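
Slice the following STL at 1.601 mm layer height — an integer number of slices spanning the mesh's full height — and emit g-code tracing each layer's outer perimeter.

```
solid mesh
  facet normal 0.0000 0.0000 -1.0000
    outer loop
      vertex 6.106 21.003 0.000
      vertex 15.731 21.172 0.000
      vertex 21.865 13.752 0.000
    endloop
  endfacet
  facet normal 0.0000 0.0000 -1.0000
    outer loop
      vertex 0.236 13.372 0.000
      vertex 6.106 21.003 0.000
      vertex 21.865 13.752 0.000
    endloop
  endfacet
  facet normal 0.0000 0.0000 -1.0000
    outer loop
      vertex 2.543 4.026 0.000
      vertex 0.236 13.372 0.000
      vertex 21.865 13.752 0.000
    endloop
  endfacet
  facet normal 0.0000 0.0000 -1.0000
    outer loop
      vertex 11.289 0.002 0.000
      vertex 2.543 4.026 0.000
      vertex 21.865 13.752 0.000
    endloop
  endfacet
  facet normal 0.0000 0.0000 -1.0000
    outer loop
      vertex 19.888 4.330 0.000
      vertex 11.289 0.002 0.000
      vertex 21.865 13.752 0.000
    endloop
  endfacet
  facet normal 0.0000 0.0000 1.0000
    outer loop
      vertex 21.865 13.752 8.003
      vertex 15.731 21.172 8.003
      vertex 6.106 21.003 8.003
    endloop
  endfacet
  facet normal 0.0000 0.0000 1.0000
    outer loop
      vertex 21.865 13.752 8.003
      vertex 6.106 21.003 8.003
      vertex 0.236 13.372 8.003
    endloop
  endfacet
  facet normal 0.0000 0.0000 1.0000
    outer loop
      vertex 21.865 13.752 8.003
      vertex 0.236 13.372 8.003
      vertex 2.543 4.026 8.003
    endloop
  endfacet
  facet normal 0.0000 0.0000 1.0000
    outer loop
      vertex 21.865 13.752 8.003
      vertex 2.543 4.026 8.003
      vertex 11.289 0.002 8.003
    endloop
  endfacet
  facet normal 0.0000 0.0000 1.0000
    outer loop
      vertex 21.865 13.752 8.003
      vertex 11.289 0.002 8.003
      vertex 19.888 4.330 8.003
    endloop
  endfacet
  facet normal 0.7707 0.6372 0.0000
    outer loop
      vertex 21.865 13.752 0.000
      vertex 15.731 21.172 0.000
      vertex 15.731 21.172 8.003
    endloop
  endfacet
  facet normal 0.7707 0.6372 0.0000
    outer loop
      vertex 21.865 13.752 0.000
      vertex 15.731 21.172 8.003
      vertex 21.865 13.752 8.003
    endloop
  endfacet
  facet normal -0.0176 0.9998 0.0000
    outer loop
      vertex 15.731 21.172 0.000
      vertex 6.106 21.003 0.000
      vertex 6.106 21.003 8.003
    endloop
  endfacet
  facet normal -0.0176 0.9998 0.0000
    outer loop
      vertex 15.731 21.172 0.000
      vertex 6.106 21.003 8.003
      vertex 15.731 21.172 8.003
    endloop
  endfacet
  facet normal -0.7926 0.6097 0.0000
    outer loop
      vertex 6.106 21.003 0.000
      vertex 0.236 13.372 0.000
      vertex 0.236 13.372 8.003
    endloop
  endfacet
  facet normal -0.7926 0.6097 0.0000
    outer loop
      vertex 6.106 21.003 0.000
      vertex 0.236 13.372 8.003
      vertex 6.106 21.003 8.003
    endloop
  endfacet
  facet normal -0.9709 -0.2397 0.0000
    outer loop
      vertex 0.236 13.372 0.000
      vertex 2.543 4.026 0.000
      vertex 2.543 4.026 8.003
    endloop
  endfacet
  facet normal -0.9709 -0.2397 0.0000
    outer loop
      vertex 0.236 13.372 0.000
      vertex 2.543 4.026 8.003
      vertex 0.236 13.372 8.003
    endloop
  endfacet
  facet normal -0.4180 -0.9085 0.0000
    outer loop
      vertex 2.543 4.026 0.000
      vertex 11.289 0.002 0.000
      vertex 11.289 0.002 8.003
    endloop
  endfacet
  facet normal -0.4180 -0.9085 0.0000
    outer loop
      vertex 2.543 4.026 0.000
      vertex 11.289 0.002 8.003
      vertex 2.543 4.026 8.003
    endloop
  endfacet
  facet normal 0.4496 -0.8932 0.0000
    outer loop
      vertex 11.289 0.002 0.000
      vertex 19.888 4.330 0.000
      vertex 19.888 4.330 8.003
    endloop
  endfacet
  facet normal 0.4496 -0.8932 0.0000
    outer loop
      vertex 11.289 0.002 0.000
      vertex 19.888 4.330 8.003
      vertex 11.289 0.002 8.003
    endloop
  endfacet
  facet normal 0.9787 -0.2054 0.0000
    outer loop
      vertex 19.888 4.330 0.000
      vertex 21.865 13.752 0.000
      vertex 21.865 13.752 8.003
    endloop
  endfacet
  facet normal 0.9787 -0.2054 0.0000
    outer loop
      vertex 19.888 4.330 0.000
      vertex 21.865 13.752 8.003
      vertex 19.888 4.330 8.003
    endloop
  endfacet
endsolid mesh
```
; perimeter-only toolpath
G21 ; units = mm
G90 ; absolute positioning
G28 ; home
; layer 1
G0 Z1.601
G0 X21.865 Y13.752
G1 X15.731 Y21.172
G1 X6.106 Y21.003
G1 X0.236 Y13.372
G1 X2.543 Y4.026
G1 X11.289 Y0.002
G1 X19.888 Y4.330
G1 X21.865 Y13.752
; layer 2
G0 Z3.201
G0 X21.865 Y13.752
G1 X15.731 Y21.172
G1 X6.106 Y21.003
G1 X0.236 Y13.372
G1 X2.543 Y4.026
G1 X11.289 Y0.002
G1 X19.888 Y4.330
G1 X21.865 Y13.752
; layer 3
G0 Z4.802
G0 X21.865 Y13.752
G1 X15.731 Y21.172
G1 X6.106 Y21.003
G1 X0.236 Y13.372
G1 X2.543 Y4.026
G1 X11.289 Y0.002
G1 X19.888 Y4.330
G1 X21.865 Y13.752
; layer 4
G0 Z6.402
G0 X21.865 Y13.752
G1 X15.731 Y21.172
G1 X6.106 Y21.003
G1 X0.236 Y13.372
G1 X2.543 Y4.026
G1 X11.289 Y0.002
G1 X19.888 Y4.330
G1 X21.865 Y13.752
; layer 5
G0 Z8.003
G0 X21.865 Y13.752
G1 X15.731 Y21.172
G1 X6.106 Y21.003
G1 X0.236 Y13.372
G1 X2.543 Y4.026
G1 X11.289 Y0.002
G1 X19.888 Y4.330
G1 X21.865 Y13.752
M2 ; end

The solid is a regular 7-sided prism (a cylinder approximated with 7 flat sides), circumscribed radius ≈ 11.1 mm, height ≈ 8 mm. Slicing at Δz = 1.601 mm — 5 equal slices spanning the solid's height, so layer i sits at z = i·h/5 — gives 5 non-empty perimeters. Each is a 7-segment closed polygon; G0 lifts to the layer z and rapids to the start vertex, then G1 traces the edges.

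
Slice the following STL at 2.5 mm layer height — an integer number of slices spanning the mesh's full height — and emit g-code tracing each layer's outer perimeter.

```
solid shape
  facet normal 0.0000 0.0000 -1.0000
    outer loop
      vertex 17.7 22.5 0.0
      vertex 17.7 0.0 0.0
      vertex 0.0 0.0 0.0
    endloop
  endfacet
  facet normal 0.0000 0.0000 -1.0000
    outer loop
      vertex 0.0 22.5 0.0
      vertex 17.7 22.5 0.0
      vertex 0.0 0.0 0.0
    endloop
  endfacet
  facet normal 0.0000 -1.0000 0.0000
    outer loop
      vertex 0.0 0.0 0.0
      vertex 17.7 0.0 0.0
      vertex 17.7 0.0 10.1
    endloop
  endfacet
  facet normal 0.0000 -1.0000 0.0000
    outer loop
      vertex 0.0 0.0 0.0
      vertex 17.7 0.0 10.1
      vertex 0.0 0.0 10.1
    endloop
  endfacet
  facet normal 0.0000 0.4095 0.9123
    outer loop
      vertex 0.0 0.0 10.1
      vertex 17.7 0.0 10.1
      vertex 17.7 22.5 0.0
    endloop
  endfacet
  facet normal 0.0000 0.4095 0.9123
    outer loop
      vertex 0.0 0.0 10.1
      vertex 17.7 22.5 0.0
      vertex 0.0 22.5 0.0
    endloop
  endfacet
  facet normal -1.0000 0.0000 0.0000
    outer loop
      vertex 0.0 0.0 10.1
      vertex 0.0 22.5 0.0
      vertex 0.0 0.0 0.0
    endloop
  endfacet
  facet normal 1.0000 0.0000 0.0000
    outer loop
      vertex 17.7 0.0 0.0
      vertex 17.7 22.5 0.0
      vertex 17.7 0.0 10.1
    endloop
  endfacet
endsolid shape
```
; perimeter-only toolpath
G21 ; units = mm
G90 ; absolute positioning
G28 ; home
; layer 1
G0 Z2.5
G0 X0.0 Y0.0
G1 X17.7 Y0.0
G1 X17.7 Y16.9
G1 X0.0 Y16.9
G1 X0.0 Y0.0
; layer 2
G0 Z5.0
G0 X0.0 Y0.0
G1 X17.7 Y0.0
G1 X17.7 Y11.2
G1 X0.0 Y11.2
G1 X0.0 Y0.0
; layer 3
G0 Z7.6
G0 X0.0 Y0.0
G1 X17.7 Y0.0
G1 X17.7 Y5.6
G1 X0.0 Y5.6
G1 X0.0 Y0.0
M2 ; end

The solid is a wedge (ramp): 17.7 × 22.5 mm base, rising to 10.1 mm along the y=0 edge and sloping linearly to z=0 at y=22.5. Slicing at Δz = 2.5 mm — 4 equal slices spanning the solid's height, so layer i sits at z = i·h/4 — gives 3 non-empty perimeters. Each is a 4-segment closed polygon; G0 lifts to the layer z and rapids to the start vertex, then G1 traces the edges. The cross-section shrinks linearly with z (the slice at the apex is degenerate and omitted).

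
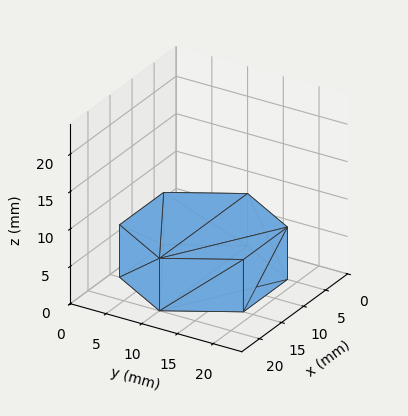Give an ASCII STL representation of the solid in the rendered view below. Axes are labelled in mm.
Reading the render: the shape is a regular 6-sided prism (a cylinder approximated with 6 flat sides), circumscribed radius ≈ 10 mm, height ≈ 7 mm (dimensions read to the nearest mm from the axis ticks). For the STL, each face is triangulated and given an outward normal.

solid part
  facet normal 0.0000 0.0000 -1.0000
    outer loop
      vertex 5.000 18.660 0.000
      vertex 15.000 18.660 0.000
      vertex 20.000 10.000 0.000
    endloop
  endfacet
  facet normal 0.0000 0.0000 -1.0000
    outer loop
      vertex 0.000 10.000 0.000
      vertex 5.000 18.660 0.000
      vertex 20.000 10.000 0.000
    endloop
  endfacet
  facet normal 0.0000 0.0000 -1.0000
    outer loop
      vertex 5.000 1.340 0.000
      vertex 0.000 10.000 0.000
      vertex 20.000 10.000 0.000
    endloop
  endfacet
  facet normal 0.0000 0.0000 -1.0000
    outer loop
      vertex 15.000 1.340 0.000
      vertex 5.000 1.340 0.000
      vertex 20.000 10.000 0.000
    endloop
  endfacet
  facet normal 0.0000 0.0000 1.0000
    outer loop
      vertex 20.000 10.000 7.000
      vertex 15.000 18.660 7.000
      vertex 5.000 18.660 7.000
    endloop
  endfacet
  facet normal 0.0000 0.0000 1.0000
    outer loop
      vertex 20.000 10.000 7.000
      vertex 5.000 18.660 7.000
      vertex 0.000 10.000 7.000
    endloop
  endfacet
  facet normal 0.0000 0.0000 1.0000
    outer loop
      vertex 20.000 10.000 7.000
      vertex 0.000 10.000 7.000
      vertex 5.000 1.340 7.000
    endloop
  endfacet
  facet normal 0.0000 0.0000 1.0000
    outer loop
      vertex 20.000 10.000 7.000
      vertex 5.000 1.340 7.000
      vertex 15.000 1.340 7.000
    endloop
  endfacet
  facet normal 0.8660 0.5000 0.0000
    outer loop
      vertex 20.000 10.000 0.000
      vertex 15.000 18.660 0.000
      vertex 15.000 18.660 7.000
    endloop
  endfacet
  facet normal 0.8660 0.5000 0.0000
    outer loop
      vertex 20.000 10.000 0.000
      vertex 15.000 18.660 7.000
      vertex 20.000 10.000 7.000
    endloop
  endfacet
  facet normal 0.0000 1.0000 0.0000
    outer loop
      vertex 15.000 18.660 0.000
      vertex 5.000 18.660 0.000
      vertex 5.000 18.660 7.000
    endloop
  endfacet
  facet normal 0.0000 1.0000 0.0000
    outer loop
      vertex 15.000 18.660 0.000
      vertex 5.000 18.660 7.000
      vertex 15.000 18.660 7.000
    endloop
  endfacet
  facet normal -0.8660 0.5000 0.0000
    outer loop
      vertex 5.000 18.660 0.000
      vertex 0.000 10.000 0.000
      vertex 0.000 10.000 7.000
    endloop
  endfacet
  facet normal -0.8660 0.5000 0.0000
    outer loop
      vertex 5.000 18.660 0.000
      vertex 0.000 10.000 7.000
      vertex 5.000 18.660 7.000
    endloop
  endfacet
  facet normal -0.8660 -0.5000 0.0000
    outer loop
      vertex 0.000 10.000 0.000
      vertex 5.000 1.340 0.000
      vertex 5.000 1.340 7.000
    endloop
  endfacet
  facet normal -0.8660 -0.5000 0.0000
    outer loop
      vertex 0.000 10.000 0.000
      vertex 5.000 1.340 7.000
      vertex 0.000 10.000 7.000
    endloop
  endfacet
  facet normal 0.0000 -1.0000 0.0000
    outer loop
      vertex 5.000 1.340 0.000
      vertex 15.000 1.340 0.000
      vertex 15.000 1.340 7.000
    endloop
  endfacet
  facet normal 0.0000 -1.0000 0.0000
    outer loop
      vertex 5.000 1.340 0.000
      vertex 15.000 1.340 7.000
      vertex 5.000 1.340 7.000
    endloop
  endfacet
  facet normal 0.8660 -0.5000 0.0000
    outer loop
      vertex 15.000 1.340 0.000
      vertex 20.000 10.000 0.000
      vertex 20.000 10.000 7.000
    endloop
  endfacet
  facet normal 0.8660 -0.5000 0.0000
    outer loop
      vertex 15.000 1.340 0.000
      vertex 20.000 10.000 7.000
      vertex 15.000 1.340 7.000
    endloop
  endfacet
endsolid part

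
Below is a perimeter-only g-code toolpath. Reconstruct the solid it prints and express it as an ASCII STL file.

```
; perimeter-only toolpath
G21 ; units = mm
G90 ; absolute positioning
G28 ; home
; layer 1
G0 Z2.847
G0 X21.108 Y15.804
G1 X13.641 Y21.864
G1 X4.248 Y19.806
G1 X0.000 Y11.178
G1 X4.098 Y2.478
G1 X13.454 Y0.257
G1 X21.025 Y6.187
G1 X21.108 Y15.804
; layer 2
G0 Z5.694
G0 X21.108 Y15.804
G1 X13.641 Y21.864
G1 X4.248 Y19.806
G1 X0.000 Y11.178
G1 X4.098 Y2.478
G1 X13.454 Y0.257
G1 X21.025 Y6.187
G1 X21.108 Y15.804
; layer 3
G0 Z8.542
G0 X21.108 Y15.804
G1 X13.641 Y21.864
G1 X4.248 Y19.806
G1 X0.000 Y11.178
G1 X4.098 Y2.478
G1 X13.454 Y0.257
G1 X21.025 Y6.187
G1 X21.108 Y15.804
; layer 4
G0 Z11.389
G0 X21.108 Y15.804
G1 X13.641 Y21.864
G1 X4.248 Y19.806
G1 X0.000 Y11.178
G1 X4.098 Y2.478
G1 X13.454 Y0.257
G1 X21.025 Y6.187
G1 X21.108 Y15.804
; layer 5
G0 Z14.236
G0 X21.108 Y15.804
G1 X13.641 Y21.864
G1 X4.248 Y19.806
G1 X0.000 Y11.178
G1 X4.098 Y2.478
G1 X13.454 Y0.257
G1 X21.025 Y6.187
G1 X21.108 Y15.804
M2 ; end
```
solid part
  facet normal 0.0000 0.0000 -1.0000
    outer loop
      vertex 4.248 19.806 0.000
      vertex 13.641 21.864 0.000
      vertex 21.108 15.804 0.000
    endloop
  endfacet
  facet normal 0.0000 0.0000 -1.0000
    outer loop
      vertex 0.000 11.178 0.000
      vertex 4.248 19.806 0.000
      vertex 21.108 15.804 0.000
    endloop
  endfacet
  facet normal 0.0000 0.0000 -1.0000
    outer loop
      vertex 4.098 2.478 0.000
      vertex 0.000 11.178 0.000
      vertex 21.108 15.804 0.000
    endloop
  endfacet
  facet normal 0.0000 0.0000 -1.0000
    outer loop
      vertex 13.454 0.257 0.000
      vertex 4.098 2.478 0.000
      vertex 21.108 15.804 0.000
    endloop
  endfacet
  facet normal 0.0000 0.0000 -1.0000
    outer loop
      vertex 21.025 6.187 0.000
      vertex 13.454 0.257 0.000
      vertex 21.108 15.804 0.000
    endloop
  endfacet
  facet normal 0.0000 0.0000 1.0000
    outer loop
      vertex 21.108 15.804 14.236
      vertex 13.641 21.864 14.236
      vertex 4.248 19.806 14.236
    endloop
  endfacet
  facet normal 0.0000 0.0000 1.0000
    outer loop
      vertex 21.108 15.804 14.236
      vertex 4.248 19.806 14.236
      vertex 0.000 11.178 14.236
    endloop
  endfacet
  facet normal 0.0000 0.0000 1.0000
    outer loop
      vertex 21.108 15.804 14.236
      vertex 0.000 11.178 14.236
      vertex 4.098 2.478 14.236
    endloop
  endfacet
  facet normal 0.0000 0.0000 1.0000
    outer loop
      vertex 21.108 15.804 14.236
      vertex 4.098 2.478 14.236
      vertex 13.454 0.257 14.236
    endloop
  endfacet
  facet normal 0.0000 0.0000 1.0000
    outer loop
      vertex 21.108 15.804 14.236
      vertex 13.454 0.257 14.236
      vertex 21.025 6.187 14.236
    endloop
  endfacet
  facet normal 0.6302 0.7765 0.0000
    outer loop
      vertex 21.108 15.804 0.000
      vertex 13.641 21.864 0.000
      vertex 13.641 21.864 14.236
    endloop
  endfacet
  facet normal 0.6302 0.7765 0.0000
    outer loop
      vertex 21.108 15.804 0.000
      vertex 13.641 21.864 14.236
      vertex 21.108 15.804 14.236
    endloop
  endfacet
  facet normal -0.2140 0.9768 0.0000
    outer loop
      vertex 13.641 21.864 0.000
      vertex 4.248 19.806 0.000
      vertex 4.248 19.806 14.236
    endloop
  endfacet
  facet normal -0.2140 0.9768 0.0000
    outer loop
      vertex 13.641 21.864 0.000
      vertex 4.248 19.806 14.236
      vertex 13.641 21.864 14.236
    endloop
  endfacet
  facet normal -0.8972 0.4417 0.0000
    outer loop
      vertex 4.248 19.806 0.000
      vertex 0.000 11.178 0.000
      vertex 0.000 11.178 14.236
    endloop
  endfacet
  facet normal -0.8972 0.4417 0.0000
    outer loop
      vertex 4.248 19.806 0.000
      vertex 0.000 11.178 14.236
      vertex 4.248 19.806 14.236
    endloop
  endfacet
  facet normal -0.9047 -0.4261 0.0000
    outer loop
      vertex 0.000 11.178 0.000
      vertex 4.098 2.478 0.000
      vertex 4.098 2.478 14.236
    endloop
  endfacet
  facet normal -0.9047 -0.4261 0.0000
    outer loop
      vertex 0.000 11.178 0.000
      vertex 4.098 2.478 14.236
      vertex 0.000 11.178 14.236
    endloop
  endfacet
  facet normal -0.2310 -0.9730 0.0000
    outer loop
      vertex 4.098 2.478 0.000
      vertex 13.454 0.257 0.000
      vertex 13.454 0.257 14.236
    endloop
  endfacet
  facet normal -0.2310 -0.9730 0.0000
    outer loop
      vertex 4.098 2.478 0.000
      vertex 13.454 0.257 14.236
      vertex 4.098 2.478 14.236
    endloop
  endfacet
  facet normal 0.6166 -0.7873 0.0000
    outer loop
      vertex 13.454 0.257 0.000
      vertex 21.025 6.187 0.000
      vertex 21.025 6.187 14.236
    endloop
  endfacet
  facet normal 0.6166 -0.7873 0.0000
    outer loop
      vertex 13.454 0.257 0.000
      vertex 21.025 6.187 14.236
      vertex 13.454 0.257 14.236
    endloop
  endfacet
  facet normal 1.0000 -0.0086 0.0000
    outer loop
      vertex 21.025 6.187 0.000
      vertex 21.108 15.804 0.000
      vertex 21.108 15.804 14.236
    endloop
  endfacet
  facet normal 1.0000 -0.0086 0.0000
    outer loop
      vertex 21.025 6.187 0.000
      vertex 21.108 15.804 14.236
      vertex 21.025 6.187 14.236
    endloop
  endfacet
endsolid part

The G0 Z moves step by Δz≈2.847 mm. Every layer's G1 loop is the same polygon, so the solid is a straight extrusion of it from z=0 to z≈14.2. Closing with flat bottom and top caps and triangulating gives 24 facets — a regular 7-sided prism (a cylinder approximated with 7 flat sides), circumscribed radius ≈ 11.1 mm, height ≈ 14.2 mm.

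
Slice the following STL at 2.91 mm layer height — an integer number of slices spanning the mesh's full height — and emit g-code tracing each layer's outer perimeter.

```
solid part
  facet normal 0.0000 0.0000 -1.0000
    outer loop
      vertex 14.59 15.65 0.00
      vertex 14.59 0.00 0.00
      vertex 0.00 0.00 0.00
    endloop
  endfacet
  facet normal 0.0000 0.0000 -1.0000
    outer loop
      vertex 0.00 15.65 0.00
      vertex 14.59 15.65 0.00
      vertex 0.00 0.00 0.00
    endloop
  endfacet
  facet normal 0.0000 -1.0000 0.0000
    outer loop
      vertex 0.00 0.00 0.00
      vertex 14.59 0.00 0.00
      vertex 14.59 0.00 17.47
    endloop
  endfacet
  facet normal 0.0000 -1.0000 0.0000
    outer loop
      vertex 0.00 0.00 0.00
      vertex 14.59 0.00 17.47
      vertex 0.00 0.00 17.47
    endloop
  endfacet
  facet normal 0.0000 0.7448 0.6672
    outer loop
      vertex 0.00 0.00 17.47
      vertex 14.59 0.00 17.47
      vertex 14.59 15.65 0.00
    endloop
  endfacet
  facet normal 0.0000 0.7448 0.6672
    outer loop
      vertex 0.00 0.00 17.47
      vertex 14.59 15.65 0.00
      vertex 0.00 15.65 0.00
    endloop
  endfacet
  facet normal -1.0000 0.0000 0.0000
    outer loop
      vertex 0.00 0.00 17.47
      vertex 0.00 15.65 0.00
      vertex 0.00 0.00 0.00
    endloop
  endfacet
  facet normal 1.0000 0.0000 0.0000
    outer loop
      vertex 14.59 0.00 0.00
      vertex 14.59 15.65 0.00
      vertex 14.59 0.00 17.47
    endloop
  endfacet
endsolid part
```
; perimeter-only toolpath
G21 ; units = mm
G90 ; absolute positioning
G28 ; home
; layer 1
G0 Z2.91
G0 X0.00 Y0.00
G1 X14.59 Y0.00
G1 X14.59 Y13.04
G1 X0.00 Y13.04
G1 X0.00 Y0.00
; layer 2
G0 Z5.82
G0 X0.00 Y0.00
G1 X14.59 Y0.00
G1 X14.59 Y10.43
G1 X0.00 Y10.43
G1 X0.00 Y0.00
; layer 3
G0 Z8.73
G0 X0.00 Y0.00
G1 X14.59 Y0.00
G1 X14.59 Y7.83
G1 X0.00 Y7.83
G1 X0.00 Y0.00
; layer 4
G0 Z11.65
G0 X0.00 Y0.00
G1 X14.59 Y0.00
G1 X14.59 Y5.22
G1 X0.00 Y5.22
G1 X0.00 Y0.00
; layer 5
G0 Z14.56
G0 X0.00 Y0.00
G1 X14.59 Y0.00
G1 X14.59 Y2.61
G1 X0.00 Y2.61
G1 X0.00 Y0.00
M2 ; end

The solid is a wedge (ramp): 14.6 × 15.7 mm base, rising to 17.5 mm along the y=0 edge and sloping linearly to z=0 at y=15.7. Slicing at Δz = 2.91 mm — 6 equal slices spanning the solid's height, so layer i sits at z = i·h/6 — gives 5 non-empty perimeters. Each is a 4-segment closed polygon; G0 lifts to the layer z and rapids to the start vertex, then G1 traces the edges. The cross-section shrinks linearly with z (the slice at the apex is degenerate and omitted).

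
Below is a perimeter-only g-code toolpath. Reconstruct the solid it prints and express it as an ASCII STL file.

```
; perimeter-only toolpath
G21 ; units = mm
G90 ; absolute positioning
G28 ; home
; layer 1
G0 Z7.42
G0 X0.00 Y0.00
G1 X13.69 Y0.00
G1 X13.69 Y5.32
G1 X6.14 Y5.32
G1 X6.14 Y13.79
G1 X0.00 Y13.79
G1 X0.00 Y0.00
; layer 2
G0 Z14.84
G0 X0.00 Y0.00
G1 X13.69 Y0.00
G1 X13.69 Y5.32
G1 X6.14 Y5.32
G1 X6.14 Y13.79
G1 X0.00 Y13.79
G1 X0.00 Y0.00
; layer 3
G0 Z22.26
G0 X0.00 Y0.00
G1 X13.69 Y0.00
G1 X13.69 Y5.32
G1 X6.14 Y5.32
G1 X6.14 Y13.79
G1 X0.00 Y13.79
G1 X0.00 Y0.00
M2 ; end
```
solid part
  facet normal 0.0000 0.0000 -1.0000
    outer loop
      vertex 13.69 5.32 0.00
      vertex 13.69 0.00 0.00
      vertex 0.00 0.00 0.00
    endloop
  endfacet
  facet normal 0.0000 0.0000 -1.0000
    outer loop
      vertex 6.14 5.32 0.00
      vertex 13.69 5.32 0.00
      vertex 0.00 0.00 0.00
    endloop
  endfacet
  facet normal 0.0000 0.0000 -1.0000
    outer loop
      vertex 6.14 13.79 0.00
      vertex 6.14 5.32 0.00
      vertex 0.00 0.00 0.00
    endloop
  endfacet
  facet normal 0.0000 0.0000 -1.0000
    outer loop
      vertex 0.00 13.79 0.00
      vertex 6.14 13.79 0.00
      vertex 0.00 0.00 0.00
    endloop
  endfacet
  facet normal 0.0000 0.0000 1.0000
    outer loop
      vertex 0.00 0.00 22.26
      vertex 13.69 0.00 22.26
      vertex 13.69 5.32 22.26
    endloop
  endfacet
  facet normal 0.0000 0.0000 1.0000
    outer loop
      vertex 0.00 0.00 22.26
      vertex 13.69 5.32 22.26
      vertex 6.14 5.32 22.26
    endloop
  endfacet
  facet normal 0.0000 0.0000 1.0000
    outer loop
      vertex 0.00 0.00 22.26
      vertex 6.14 5.32 22.26
      vertex 6.14 13.79 22.26
    endloop
  endfacet
  facet normal 0.0000 0.0000 1.0000
    outer loop
      vertex 0.00 0.00 22.26
      vertex 6.14 13.79 22.26
      vertex 0.00 13.79 22.26
    endloop
  endfacet
  facet normal 0.0000 -1.0000 0.0000
    outer loop
      vertex 0.00 0.00 0.00
      vertex 13.69 0.00 0.00
      vertex 13.69 0.00 22.26
    endloop
  endfacet
  facet normal 0.0000 -1.0000 0.0000
    outer loop
      vertex 0.00 0.00 0.00
      vertex 13.69 0.00 22.26
      vertex 0.00 0.00 22.26
    endloop
  endfacet
  facet normal 1.0000 0.0000 0.0000
    outer loop
      vertex 13.69 0.00 0.00
      vertex 13.69 5.32 0.00
      vertex 13.69 5.32 22.26
    endloop
  endfacet
  facet normal 1.0000 0.0000 0.0000
    outer loop
      vertex 13.69 0.00 0.00
      vertex 13.69 5.32 22.26
      vertex 13.69 0.00 22.26
    endloop
  endfacet
  facet normal 0.0000 1.0000 0.0000
    outer loop
      vertex 13.69 5.32 0.00
      vertex 6.14 5.32 0.00
      vertex 6.14 5.32 22.26
    endloop
  endfacet
  facet normal 0.0000 1.0000 0.0000
    outer loop
      vertex 13.69 5.32 0.00
      vertex 6.14 5.32 22.26
      vertex 13.69 5.32 22.26
    endloop
  endfacet
  facet normal 1.0000 0.0000 0.0000
    outer loop
      vertex 6.14 5.32 0.00
      vertex 6.14 13.79 0.00
      vertex 6.14 13.79 22.26
    endloop
  endfacet
  facet normal 1.0000 0.0000 0.0000
    outer loop
      vertex 6.14 5.32 0.00
      vertex 6.14 13.79 22.26
      vertex 6.14 5.32 22.26
    endloop
  endfacet
  facet normal 0.0000 1.0000 0.0000
    outer loop
      vertex 6.14 13.79 0.00
      vertex 0.00 13.79 0.00
      vertex 0.00 13.79 22.26
    endloop
  endfacet
  facet normal 0.0000 1.0000 0.0000
    outer loop
      vertex 6.14 13.79 0.00
      vertex 0.00 13.79 22.26
      vertex 6.14 13.79 22.26
    endloop
  endfacet
  facet normal -1.0000 0.0000 0.0000
    outer loop
      vertex 0.00 13.79 0.00
      vertex 0.00 0.00 0.00
      vertex 0.00 0.00 22.26
    endloop
  endfacet
  facet normal -1.0000 0.0000 0.0000
    outer loop
      vertex 0.00 13.79 0.00
      vertex 0.00 0.00 22.26
      vertex 0.00 13.79 22.26
    endloop
  endfacet
endsolid part

The G0 Z moves step by Δz≈7.42 mm. Every layer's G1 loop is the same polygon, so the solid is a straight extrusion of it from z=0 to z≈22.3. Closing with flat bottom and top caps and triangulating gives 20 facets — an L-shaped prism: outer 13.7 × 13.8 mm, arm thicknesses ≈ 5.32 mm (horizontal) and 6.14 mm (vertical), extruded 22.3 mm in z.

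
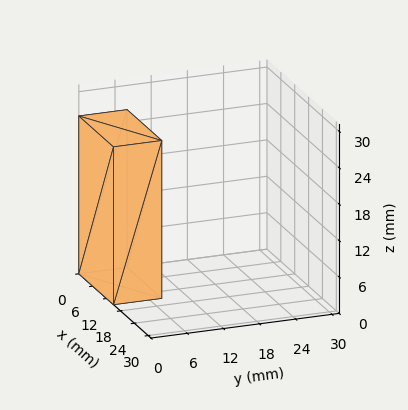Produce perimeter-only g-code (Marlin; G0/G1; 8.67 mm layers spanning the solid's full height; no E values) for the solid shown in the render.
Reading the render: the shape is a rectangular box, roughly 15 × 8 mm footprint and 26 mm tall (dimensions read to the nearest mm from the axis ticks). For the g-code, the solid's height is divided into equal slices at the stated Δz and each level perimeter traced with G1 moves after a G0 lift.

; perimeter-only toolpath
G21 ; units = mm
G90 ; absolute positioning
G28 ; home
; layer 1
G0 Z8.67
G0 X0.00 Y0.00
G1 X15.00 Y0.00
G1 X15.00 Y8.00
G1 X0.00 Y8.00
G1 X0.00 Y0.00
; layer 2
G0 Z17.33
G0 X0.00 Y0.00
G1 X15.00 Y0.00
G1 X15.00 Y8.00
G1 X0.00 Y8.00
G1 X0.00 Y0.00
; layer 3
G0 Z26.00
G0 X0.00 Y0.00
G1 X15.00 Y0.00
G1 X15.00 Y8.00
G1 X0.00 Y8.00
G1 X0.00 Y0.00
M2 ; end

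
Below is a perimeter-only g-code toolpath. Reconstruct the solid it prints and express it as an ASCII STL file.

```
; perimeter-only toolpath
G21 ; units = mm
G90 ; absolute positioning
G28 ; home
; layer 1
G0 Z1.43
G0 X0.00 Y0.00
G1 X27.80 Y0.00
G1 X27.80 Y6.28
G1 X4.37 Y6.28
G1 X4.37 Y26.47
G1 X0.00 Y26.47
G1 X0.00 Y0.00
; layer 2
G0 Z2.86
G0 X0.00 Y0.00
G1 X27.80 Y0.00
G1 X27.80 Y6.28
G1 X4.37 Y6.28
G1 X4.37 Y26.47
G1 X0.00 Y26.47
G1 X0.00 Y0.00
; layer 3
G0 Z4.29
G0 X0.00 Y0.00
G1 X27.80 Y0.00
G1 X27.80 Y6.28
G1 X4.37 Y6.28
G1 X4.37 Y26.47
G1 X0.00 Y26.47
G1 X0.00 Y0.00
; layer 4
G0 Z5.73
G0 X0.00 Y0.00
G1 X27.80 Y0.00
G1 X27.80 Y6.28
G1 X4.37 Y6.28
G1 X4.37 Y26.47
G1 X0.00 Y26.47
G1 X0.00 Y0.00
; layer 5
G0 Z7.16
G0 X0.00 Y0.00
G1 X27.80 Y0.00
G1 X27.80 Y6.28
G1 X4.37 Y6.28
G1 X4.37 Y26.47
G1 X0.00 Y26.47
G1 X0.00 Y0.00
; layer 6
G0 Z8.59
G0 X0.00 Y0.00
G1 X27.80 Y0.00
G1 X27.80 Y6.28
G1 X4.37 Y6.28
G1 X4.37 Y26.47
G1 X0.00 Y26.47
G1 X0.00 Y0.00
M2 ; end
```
solid part
  facet normal 0.0000 0.0000 -1.0000
    outer loop
      vertex 27.80 6.28 0.00
      vertex 27.80 0.00 0.00
      vertex 0.00 0.00 0.00
    endloop
  endfacet
  facet normal 0.0000 0.0000 -1.0000
    outer loop
      vertex 4.37 6.28 0.00
      vertex 27.80 6.28 0.00
      vertex 0.00 0.00 0.00
    endloop
  endfacet
  facet normal 0.0000 0.0000 -1.0000
    outer loop
      vertex 4.37 26.47 0.00
      vertex 4.37 6.28 0.00
      vertex 0.00 0.00 0.00
    endloop
  endfacet
  facet normal 0.0000 0.0000 -1.0000
    outer loop
      vertex 0.00 26.47 0.00
      vertex 4.37 26.47 0.00
      vertex 0.00 0.00 0.00
    endloop
  endfacet
  facet normal 0.0000 0.0000 1.0000
    outer loop
      vertex 0.00 0.00 8.59
      vertex 27.80 0.00 8.59
      vertex 27.80 6.28 8.59
    endloop
  endfacet
  facet normal 0.0000 0.0000 1.0000
    outer loop
      vertex 0.00 0.00 8.59
      vertex 27.80 6.28 8.59
      vertex 4.37 6.28 8.59
    endloop
  endfacet
  facet normal 0.0000 0.0000 1.0000
    outer loop
      vertex 0.00 0.00 8.59
      vertex 4.37 6.28 8.59
      vertex 4.37 26.47 8.59
    endloop
  endfacet
  facet normal 0.0000 0.0000 1.0000
    outer loop
      vertex 0.00 0.00 8.59
      vertex 4.37 26.47 8.59
      vertex 0.00 26.47 8.59
    endloop
  endfacet
  facet normal 0.0000 -1.0000 0.0000
    outer loop
      vertex 0.00 0.00 0.00
      vertex 27.80 0.00 0.00
      vertex 27.80 0.00 8.59
    endloop
  endfacet
  facet normal 0.0000 -1.0000 0.0000
    outer loop
      vertex 0.00 0.00 0.00
      vertex 27.80 0.00 8.59
      vertex 0.00 0.00 8.59
    endloop
  endfacet
  facet normal 1.0000 0.0000 0.0000
    outer loop
      vertex 27.80 0.00 0.00
      vertex 27.80 6.28 0.00
      vertex 27.80 6.28 8.59
    endloop
  endfacet
  facet normal 1.0000 0.0000 0.0000
    outer loop
      vertex 27.80 0.00 0.00
      vertex 27.80 6.28 8.59
      vertex 27.80 0.00 8.59
    endloop
  endfacet
  facet normal 0.0000 1.0000 0.0000
    outer loop
      vertex 27.80 6.28 0.00
      vertex 4.37 6.28 0.00
      vertex 4.37 6.28 8.59
    endloop
  endfacet
  facet normal 0.0000 1.0000 0.0000
    outer loop
      vertex 27.80 6.28 0.00
      vertex 4.37 6.28 8.59
      vertex 27.80 6.28 8.59
    endloop
  endfacet
  facet normal 1.0000 0.0000 0.0000
    outer loop
      vertex 4.37 6.28 0.00
      vertex 4.37 26.47 0.00
      vertex 4.37 26.47 8.59
    endloop
  endfacet
  facet normal 1.0000 0.0000 0.0000
    outer loop
      vertex 4.37 6.28 0.00
      vertex 4.37 26.47 8.59
      vertex 4.37 6.28 8.59
    endloop
  endfacet
  facet normal 0.0000 1.0000 0.0000
    outer loop
      vertex 4.37 26.47 0.00
      vertex 0.00 26.47 0.00
      vertex 0.00 26.47 8.59
    endloop
  endfacet
  facet normal 0.0000 1.0000 0.0000
    outer loop
      vertex 4.37 26.47 0.00
      vertex 0.00 26.47 8.59
      vertex 4.37 26.47 8.59
    endloop
  endfacet
  facet normal -1.0000 0.0000 0.0000
    outer loop
      vertex 0.00 26.47 0.00
      vertex 0.00 0.00 0.00
      vertex 0.00 0.00 8.59
    endloop
  endfacet
  facet normal -1.0000 0.0000 0.0000
    outer loop
      vertex 0.00 26.47 0.00
      vertex 0.00 0.00 8.59
      vertex 0.00 26.47 8.59
    endloop
  endfacet
endsolid part

The G0 Z moves step by Δz≈1.43 mm. Every layer's G1 loop is the same polygon, so the solid is a straight extrusion of it from z=0 to z≈8.59. Closing with flat bottom and top caps and triangulating gives 20 facets — an L-shaped prism: outer 27.8 × 26.5 mm, arm thicknesses ≈ 6.28 mm (horizontal) and 4.37 mm (vertical), extruded 8.59 mm in z.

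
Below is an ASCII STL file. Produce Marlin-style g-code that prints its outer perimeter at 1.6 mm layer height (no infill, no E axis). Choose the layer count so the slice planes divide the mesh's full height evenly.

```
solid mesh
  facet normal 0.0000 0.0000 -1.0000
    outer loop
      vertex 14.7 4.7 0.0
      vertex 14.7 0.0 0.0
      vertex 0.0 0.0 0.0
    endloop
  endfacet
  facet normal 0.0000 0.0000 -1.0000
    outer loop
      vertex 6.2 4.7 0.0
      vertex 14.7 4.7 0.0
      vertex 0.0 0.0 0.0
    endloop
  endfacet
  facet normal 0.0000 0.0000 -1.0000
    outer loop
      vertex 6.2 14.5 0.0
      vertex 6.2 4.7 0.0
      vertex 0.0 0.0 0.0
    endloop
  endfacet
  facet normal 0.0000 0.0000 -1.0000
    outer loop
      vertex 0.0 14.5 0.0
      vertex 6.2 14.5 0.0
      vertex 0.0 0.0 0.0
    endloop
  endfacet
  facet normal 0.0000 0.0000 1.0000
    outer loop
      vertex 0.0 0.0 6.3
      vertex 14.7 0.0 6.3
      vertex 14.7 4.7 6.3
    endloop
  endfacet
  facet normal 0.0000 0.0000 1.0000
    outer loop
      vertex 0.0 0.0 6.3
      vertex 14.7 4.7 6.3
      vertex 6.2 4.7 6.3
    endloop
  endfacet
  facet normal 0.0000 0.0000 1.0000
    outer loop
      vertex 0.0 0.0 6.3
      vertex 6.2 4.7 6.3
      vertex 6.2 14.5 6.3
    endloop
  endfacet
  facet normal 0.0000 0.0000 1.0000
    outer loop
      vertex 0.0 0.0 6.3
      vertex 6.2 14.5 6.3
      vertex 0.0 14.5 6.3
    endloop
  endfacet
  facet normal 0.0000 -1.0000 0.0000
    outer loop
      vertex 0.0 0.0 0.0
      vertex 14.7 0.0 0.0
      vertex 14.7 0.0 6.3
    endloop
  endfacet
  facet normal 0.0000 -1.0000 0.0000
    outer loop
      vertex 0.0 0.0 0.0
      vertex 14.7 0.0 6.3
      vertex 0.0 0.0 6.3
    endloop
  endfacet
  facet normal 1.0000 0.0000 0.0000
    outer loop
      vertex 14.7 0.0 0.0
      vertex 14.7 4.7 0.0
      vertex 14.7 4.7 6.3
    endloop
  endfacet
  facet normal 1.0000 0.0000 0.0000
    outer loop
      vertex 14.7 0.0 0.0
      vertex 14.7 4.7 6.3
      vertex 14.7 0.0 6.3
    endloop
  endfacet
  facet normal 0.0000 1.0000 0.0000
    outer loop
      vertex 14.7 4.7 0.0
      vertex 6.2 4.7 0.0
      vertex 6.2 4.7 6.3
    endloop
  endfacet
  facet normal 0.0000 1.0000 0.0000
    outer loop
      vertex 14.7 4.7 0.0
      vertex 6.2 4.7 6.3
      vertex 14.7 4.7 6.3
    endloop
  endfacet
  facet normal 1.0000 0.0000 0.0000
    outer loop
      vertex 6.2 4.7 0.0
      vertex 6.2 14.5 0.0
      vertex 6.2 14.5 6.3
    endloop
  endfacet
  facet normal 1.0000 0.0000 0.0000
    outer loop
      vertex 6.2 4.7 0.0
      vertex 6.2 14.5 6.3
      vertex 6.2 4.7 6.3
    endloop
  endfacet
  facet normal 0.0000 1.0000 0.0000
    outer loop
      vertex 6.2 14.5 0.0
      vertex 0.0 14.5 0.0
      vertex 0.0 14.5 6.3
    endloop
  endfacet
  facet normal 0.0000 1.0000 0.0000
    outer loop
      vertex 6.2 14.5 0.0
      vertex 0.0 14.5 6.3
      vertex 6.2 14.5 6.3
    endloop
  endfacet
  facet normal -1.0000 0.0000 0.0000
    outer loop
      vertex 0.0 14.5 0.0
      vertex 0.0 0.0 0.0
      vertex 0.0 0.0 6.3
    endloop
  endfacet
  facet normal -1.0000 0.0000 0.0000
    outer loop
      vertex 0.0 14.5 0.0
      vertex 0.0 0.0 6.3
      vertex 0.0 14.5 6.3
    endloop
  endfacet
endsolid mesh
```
; perimeter-only toolpath
G21 ; units = mm
G90 ; absolute positioning
G28 ; home
; layer 1
G0 Z1.6
G0 X0.0 Y0.0
G1 X14.7 Y0.0
G1 X14.7 Y4.7
G1 X6.2 Y4.7
G1 X6.2 Y14.5
G1 X0.0 Y14.5
G1 X0.0 Y0.0
; layer 2
G0 Z3.1
G0 X0.0 Y0.0
G1 X14.7 Y0.0
G1 X14.7 Y4.7
G1 X6.2 Y4.7
G1 X6.2 Y14.5
G1 X0.0 Y14.5
G1 X0.0 Y0.0
; layer 3
G0 Z4.7
G0 X0.0 Y0.0
G1 X14.7 Y0.0
G1 X14.7 Y4.7
G1 X6.2 Y4.7
G1 X6.2 Y14.5
G1 X0.0 Y14.5
G1 X0.0 Y0.0
; layer 4
G0 Z6.3
G0 X0.0 Y0.0
G1 X14.7 Y0.0
G1 X14.7 Y4.7
G1 X6.2 Y4.7
G1 X6.2 Y14.5
G1 X0.0 Y14.5
G1 X0.0 Y0.0
M2 ; end

The solid is an L-shaped prism: outer 14.7 × 14.5 mm, arm thicknesses ≈ 4.7 mm (horizontal) and 6.2 mm (vertical), extruded 6.3 mm in z. Slicing at Δz = 1.6 mm — 4 equal slices spanning the solid's height, so layer i sits at z = i·h/4 — gives 4 non-empty perimeters. Each is a 6-segment closed polygon; G0 lifts to the layer z and rapids to the start vertex, then G1 traces the edges.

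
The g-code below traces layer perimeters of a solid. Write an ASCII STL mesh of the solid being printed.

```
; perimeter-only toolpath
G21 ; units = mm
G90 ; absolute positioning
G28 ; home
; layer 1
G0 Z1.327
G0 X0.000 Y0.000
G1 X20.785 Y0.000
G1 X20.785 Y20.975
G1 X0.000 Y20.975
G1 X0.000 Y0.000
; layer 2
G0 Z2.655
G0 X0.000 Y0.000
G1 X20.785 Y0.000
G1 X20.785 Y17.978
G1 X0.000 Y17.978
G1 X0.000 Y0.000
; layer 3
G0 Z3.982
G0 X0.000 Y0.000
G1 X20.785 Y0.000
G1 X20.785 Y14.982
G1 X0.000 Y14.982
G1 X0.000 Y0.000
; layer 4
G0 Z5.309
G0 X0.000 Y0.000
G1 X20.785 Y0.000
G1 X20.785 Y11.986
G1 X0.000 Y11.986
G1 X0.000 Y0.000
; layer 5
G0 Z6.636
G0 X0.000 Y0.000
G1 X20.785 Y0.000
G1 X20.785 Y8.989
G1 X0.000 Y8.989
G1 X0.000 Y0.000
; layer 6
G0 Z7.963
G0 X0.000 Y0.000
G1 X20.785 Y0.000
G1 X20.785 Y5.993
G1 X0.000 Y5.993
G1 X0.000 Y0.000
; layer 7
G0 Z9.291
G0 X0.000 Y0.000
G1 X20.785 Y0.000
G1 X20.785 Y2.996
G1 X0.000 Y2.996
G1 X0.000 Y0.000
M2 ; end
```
solid part
  facet normal 0.0000 0.0000 -1.0000
    outer loop
      vertex 20.785 23.971 0.000
      vertex 20.785 0.000 0.000
      vertex 0.000 0.000 0.000
    endloop
  endfacet
  facet normal 0.0000 0.0000 -1.0000
    outer loop
      vertex 0.000 23.971 0.000
      vertex 20.785 23.971 0.000
      vertex 0.000 0.000 0.000
    endloop
  endfacet
  facet normal 0.0000 -1.0000 0.0000
    outer loop
      vertex 0.000 0.000 0.000
      vertex 20.785 0.000 0.000
      vertex 20.785 0.000 10.618
    endloop
  endfacet
  facet normal 0.0000 -1.0000 0.0000
    outer loop
      vertex 0.000 0.000 0.000
      vertex 20.785 0.000 10.618
      vertex 0.000 0.000 10.618
    endloop
  endfacet
  facet normal 0.0000 0.4050 0.9143
    outer loop
      vertex 0.000 0.000 10.618
      vertex 20.785 0.000 10.618
      vertex 20.785 23.971 0.000
    endloop
  endfacet
  facet normal 0.0000 0.4050 0.9143
    outer loop
      vertex 0.000 0.000 10.618
      vertex 20.785 23.971 0.000
      vertex 0.000 23.971 0.000
    endloop
  endfacet
  facet normal -1.0000 0.0000 0.0000
    outer loop
      vertex 0.000 0.000 10.618
      vertex 0.000 23.971 0.000
      vertex 0.000 0.000 0.000
    endloop
  endfacet
  facet normal 1.0000 0.0000 0.0000
    outer loop
      vertex 20.785 0.000 0.000
      vertex 20.785 23.971 0.000
      vertex 20.785 0.000 10.618
    endloop
  endfacet
endsolid part

The G0 Z moves step by Δz≈1.327 mm. The G1 loops shrink linearly with z, so the solid tapers from its base footprint up to z≈10.6. Closing with a flat bottom cap and the tapered top and triangulating gives 8 facets — a wedge (ramp): 20.8 × 24 mm base, rising to 10.6 mm along the y=0 edge and sloping linearly to z=0 at y=24.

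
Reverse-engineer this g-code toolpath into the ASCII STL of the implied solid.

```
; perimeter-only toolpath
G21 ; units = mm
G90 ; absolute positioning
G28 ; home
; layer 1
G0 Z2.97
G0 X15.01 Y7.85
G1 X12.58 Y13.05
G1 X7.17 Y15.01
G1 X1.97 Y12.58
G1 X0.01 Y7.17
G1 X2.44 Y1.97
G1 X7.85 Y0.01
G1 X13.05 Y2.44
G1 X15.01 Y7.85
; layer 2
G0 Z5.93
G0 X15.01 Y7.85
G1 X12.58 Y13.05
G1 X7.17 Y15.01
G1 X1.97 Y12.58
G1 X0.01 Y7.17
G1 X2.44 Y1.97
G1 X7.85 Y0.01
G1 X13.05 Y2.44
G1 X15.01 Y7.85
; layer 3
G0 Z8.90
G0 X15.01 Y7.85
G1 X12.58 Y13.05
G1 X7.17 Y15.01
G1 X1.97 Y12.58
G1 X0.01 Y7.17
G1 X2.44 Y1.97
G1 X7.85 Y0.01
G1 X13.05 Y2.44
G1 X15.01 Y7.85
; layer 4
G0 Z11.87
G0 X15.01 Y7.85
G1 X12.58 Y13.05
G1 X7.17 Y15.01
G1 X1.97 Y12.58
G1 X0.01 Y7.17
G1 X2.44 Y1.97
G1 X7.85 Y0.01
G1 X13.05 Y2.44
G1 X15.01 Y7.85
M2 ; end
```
solid part
  facet normal 0.0000 0.0000 -1.0000
    outer loop
      vertex 7.17 15.01 0.00
      vertex 12.58 13.05 0.00
      vertex 15.01 7.85 0.00
    endloop
  endfacet
  facet normal 0.0000 0.0000 -1.0000
    outer loop
      vertex 1.97 12.58 0.00
      vertex 7.17 15.01 0.00
      vertex 15.01 7.85 0.00
    endloop
  endfacet
  facet normal 0.0000 0.0000 -1.0000
    outer loop
      vertex 0.01 7.17 0.00
      vertex 1.97 12.58 0.00
      vertex 15.01 7.85 0.00
    endloop
  endfacet
  facet normal 0.0000 0.0000 -1.0000
    outer loop
      vertex 2.44 1.97 0.00
      vertex 0.01 7.17 0.00
      vertex 15.01 7.85 0.00
    endloop
  endfacet
  facet normal 0.0000 0.0000 -1.0000
    outer loop
      vertex 7.85 0.01 0.00
      vertex 2.44 1.97 0.00
      vertex 15.01 7.85 0.00
    endloop
  endfacet
  facet normal 0.0000 0.0000 -1.0000
    outer loop
      vertex 13.05 2.44 0.00
      vertex 7.85 0.01 0.00
      vertex 15.01 7.85 0.00
    endloop
  endfacet
  facet normal 0.0000 0.0000 1.0000
    outer loop
      vertex 15.01 7.85 11.87
      vertex 12.58 13.05 11.87
      vertex 7.17 15.01 11.87
    endloop
  endfacet
  facet normal 0.0000 0.0000 1.0000
    outer loop
      vertex 15.01 7.85 11.87
      vertex 7.17 15.01 11.87
      vertex 1.97 12.58 11.87
    endloop
  endfacet
  facet normal 0.0000 0.0000 1.0000
    outer loop
      vertex 15.01 7.85 11.87
      vertex 1.97 12.58 11.87
      vertex 0.01 7.17 11.87
    endloop
  endfacet
  facet normal 0.0000 0.0000 1.0000
    outer loop
      vertex 15.01 7.85 11.87
      vertex 0.01 7.17 11.87
      vertex 2.44 1.97 11.87
    endloop
  endfacet
  facet normal 0.0000 0.0000 1.0000
    outer loop
      vertex 15.01 7.85 11.87
      vertex 2.44 1.97 11.87
      vertex 7.85 0.01 11.87
    endloop
  endfacet
  facet normal 0.0000 0.0000 1.0000
    outer loop
      vertex 15.01 7.85 11.87
      vertex 7.85 0.01 11.87
      vertex 13.05 2.44 11.87
    endloop
  endfacet
  facet normal 0.9060 0.4234 0.0000
    outer loop
      vertex 15.01 7.85 0.00
      vertex 12.58 13.05 0.00
      vertex 12.58 13.05 11.87
    endloop
  endfacet
  facet normal 0.9060 0.4234 0.0000
    outer loop
      vertex 15.01 7.85 0.00
      vertex 12.58 13.05 11.87
      vertex 15.01 7.85 11.87
    endloop
  endfacet
  facet normal 0.3406 0.9402 0.0000
    outer loop
      vertex 12.58 13.05 0.00
      vertex 7.17 15.01 0.00
      vertex 7.17 15.01 11.87
    endloop
  endfacet
  facet normal 0.3406 0.9402 0.0000
    outer loop
      vertex 12.58 13.05 0.00
      vertex 7.17 15.01 11.87
      vertex 12.58 13.05 11.87
    endloop
  endfacet
  facet normal -0.4234 0.9060 0.0000
    outer loop
      vertex 7.17 15.01 0.00
      vertex 1.97 12.58 0.00
      vertex 1.97 12.58 11.87
    endloop
  endfacet
  facet normal -0.4234 0.9060 0.0000
    outer loop
      vertex 7.17 15.01 0.00
      vertex 1.97 12.58 11.87
      vertex 7.17 15.01 11.87
    endloop
  endfacet
  facet normal -0.9402 0.3406 0.0000
    outer loop
      vertex 1.97 12.58 0.00
      vertex 0.01 7.17 0.00
      vertex 0.01 7.17 11.87
    endloop
  endfacet
  facet normal -0.9402 0.3406 0.0000
    outer loop
      vertex 1.97 12.58 0.00
      vertex 0.01 7.17 11.87
      vertex 1.97 12.58 11.87
    endloop
  endfacet
  facet normal -0.9060 -0.4234 0.0000
    outer loop
      vertex 0.01 7.17 0.00
      vertex 2.44 1.97 0.00
      vertex 2.44 1.97 11.87
    endloop
  endfacet
  facet normal -0.9060 -0.4234 0.0000
    outer loop
      vertex 0.01 7.17 0.00
      vertex 2.44 1.97 11.87
      vertex 0.01 7.17 11.87
    endloop
  endfacet
  facet normal -0.3406 -0.9402 0.0000
    outer loop
      vertex 2.44 1.97 0.00
      vertex 7.85 0.01 0.00
      vertex 7.85 0.01 11.87
    endloop
  endfacet
  facet normal -0.3406 -0.9402 0.0000
    outer loop
      vertex 2.44 1.97 0.00
      vertex 7.85 0.01 11.87
      vertex 2.44 1.97 11.87
    endloop
  endfacet
  facet normal 0.4234 -0.9060 0.0000
    outer loop
      vertex 7.85 0.01 0.00
      vertex 13.05 2.44 0.00
      vertex 13.05 2.44 11.87
    endloop
  endfacet
  facet normal 0.4234 -0.9060 0.0000
    outer loop
      vertex 7.85 0.01 0.00
      vertex 13.05 2.44 11.87
      vertex 7.85 0.01 11.87
    endloop
  endfacet
  facet normal 0.9402 -0.3406 0.0000
    outer loop
      vertex 13.05 2.44 0.00
      vertex 15.01 7.85 0.00
      vertex 15.01 7.85 11.87
    endloop
  endfacet
  facet normal 0.9402 -0.3406 0.0000
    outer loop
      vertex 13.05 2.44 0.00
      vertex 15.01 7.85 11.87
      vertex 13.05 2.44 11.87
    endloop
  endfacet
endsolid part

The G0 Z moves step by Δz≈2.97 mm. Every layer's G1 loop is the same polygon, so the solid is a straight extrusion of it from z=0 to z≈11.9. Closing with flat bottom and top caps and triangulating gives 28 facets — a regular 8-sided prism (a cylinder approximated with 8 flat sides), circumscribed radius ≈ 7.51 mm, height ≈ 11.9 mm.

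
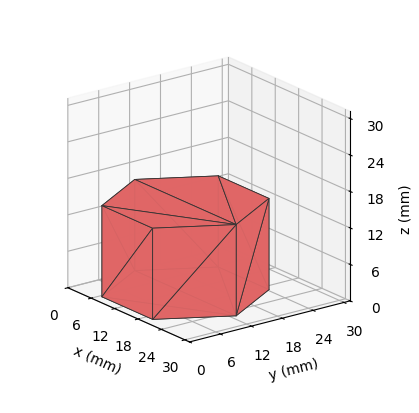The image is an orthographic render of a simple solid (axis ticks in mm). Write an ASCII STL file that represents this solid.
Reading the render: the shape is a regular 6-sided prism (a cylinder approximated with 6 flat sides), circumscribed radius ≈ 13 mm, height ≈ 15 mm (dimensions read to the nearest mm from the axis ticks). For the STL, each face is triangulated and given an outward normal.

solid part
  facet normal 0.0000 0.0000 -1.0000
    outer loop
      vertex 6.5 24.3 0.0
      vertex 19.5 24.3 0.0
      vertex 26.0 13.0 0.0
    endloop
  endfacet
  facet normal 0.0000 0.0000 -1.0000
    outer loop
      vertex 0.0 13.0 0.0
      vertex 6.5 24.3 0.0
      vertex 26.0 13.0 0.0
    endloop
  endfacet
  facet normal 0.0000 0.0000 -1.0000
    outer loop
      vertex 6.5 1.7 0.0
      vertex 0.0 13.0 0.0
      vertex 26.0 13.0 0.0
    endloop
  endfacet
  facet normal 0.0000 0.0000 -1.0000
    outer loop
      vertex 19.5 1.7 0.0
      vertex 6.5 1.7 0.0
      vertex 26.0 13.0 0.0
    endloop
  endfacet
  facet normal 0.0000 0.0000 1.0000
    outer loop
      vertex 26.0 13.0 15.0
      vertex 19.5 24.3 15.0
      vertex 6.5 24.3 15.0
    endloop
  endfacet
  facet normal 0.0000 0.0000 1.0000
    outer loop
      vertex 26.0 13.0 15.0
      vertex 6.5 24.3 15.0
      vertex 0.0 13.0 15.0
    endloop
  endfacet
  facet normal 0.0000 0.0000 1.0000
    outer loop
      vertex 26.0 13.0 15.0
      vertex 0.0 13.0 15.0
      vertex 6.5 1.7 15.0
    endloop
  endfacet
  facet normal 0.0000 0.0000 1.0000
    outer loop
      vertex 26.0 13.0 15.0
      vertex 6.5 1.7 15.0
      vertex 19.5 1.7 15.0
    endloop
  endfacet
  facet normal 0.8668 0.4986 0.0000
    outer loop
      vertex 26.0 13.0 0.0
      vertex 19.5 24.3 0.0
      vertex 19.5 24.3 15.0
    endloop
  endfacet
  facet normal 0.8668 0.4986 0.0000
    outer loop
      vertex 26.0 13.0 0.0
      vertex 19.5 24.3 15.0
      vertex 26.0 13.0 15.0
    endloop
  endfacet
  facet normal 0.0000 1.0000 0.0000
    outer loop
      vertex 19.5 24.3 0.0
      vertex 6.5 24.3 0.0
      vertex 6.5 24.3 15.0
    endloop
  endfacet
  facet normal 0.0000 1.0000 0.0000
    outer loop
      vertex 19.5 24.3 0.0
      vertex 6.5 24.3 15.0
      vertex 19.5 24.3 15.0
    endloop
  endfacet
  facet normal -0.8668 0.4986 0.0000
    outer loop
      vertex 6.5 24.3 0.0
      vertex 0.0 13.0 0.0
      vertex 0.0 13.0 15.0
    endloop
  endfacet
  facet normal -0.8668 0.4986 0.0000
    outer loop
      vertex 6.5 24.3 0.0
      vertex 0.0 13.0 15.0
      vertex 6.5 24.3 15.0
    endloop
  endfacet
  facet normal -0.8668 -0.4986 0.0000
    outer loop
      vertex 0.0 13.0 0.0
      vertex 6.5 1.7 0.0
      vertex 6.5 1.7 15.0
    endloop
  endfacet
  facet normal -0.8668 -0.4986 0.0000
    outer loop
      vertex 0.0 13.0 0.0
      vertex 6.5 1.7 15.0
      vertex 0.0 13.0 15.0
    endloop
  endfacet
  facet normal 0.0000 -1.0000 0.0000
    outer loop
      vertex 6.5 1.7 0.0
      vertex 19.5 1.7 0.0
      vertex 19.5 1.7 15.0
    endloop
  endfacet
  facet normal 0.0000 -1.0000 0.0000
    outer loop
      vertex 6.5 1.7 0.0
      vertex 19.5 1.7 15.0
      vertex 6.5 1.7 15.0
    endloop
  endfacet
  facet normal 0.8668 -0.4986 0.0000
    outer loop
      vertex 19.5 1.7 0.0
      vertex 26.0 13.0 0.0
      vertex 26.0 13.0 15.0
    endloop
  endfacet
  facet normal 0.8668 -0.4986 0.0000
    outer loop
      vertex 19.5 1.7 0.0
      vertex 26.0 13.0 15.0
      vertex 19.5 1.7 15.0
    endloop
  endfacet
endsolid part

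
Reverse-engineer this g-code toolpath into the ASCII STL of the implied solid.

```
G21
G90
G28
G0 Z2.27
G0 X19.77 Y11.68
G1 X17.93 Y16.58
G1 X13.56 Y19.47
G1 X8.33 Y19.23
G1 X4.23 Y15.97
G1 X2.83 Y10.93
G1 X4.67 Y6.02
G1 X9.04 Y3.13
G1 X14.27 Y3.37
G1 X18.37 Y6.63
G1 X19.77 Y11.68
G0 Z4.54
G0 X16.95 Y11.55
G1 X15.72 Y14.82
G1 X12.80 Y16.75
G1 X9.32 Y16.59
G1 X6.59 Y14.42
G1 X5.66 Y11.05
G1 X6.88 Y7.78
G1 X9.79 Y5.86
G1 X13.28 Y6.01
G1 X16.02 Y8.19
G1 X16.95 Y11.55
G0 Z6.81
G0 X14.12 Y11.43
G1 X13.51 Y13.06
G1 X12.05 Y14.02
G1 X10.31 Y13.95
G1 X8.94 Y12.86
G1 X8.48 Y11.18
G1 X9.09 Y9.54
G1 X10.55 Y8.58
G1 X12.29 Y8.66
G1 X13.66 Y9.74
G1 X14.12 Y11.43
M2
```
solid part
  facet normal 0.0000 0.0000 -1.0000
    outer loop
      vertex 14.31 22.19 0.00
      vertex 20.14 18.34 0.00
      vertex 22.59 11.80 0.00
    endloop
  endfacet
  facet normal 0.0000 0.0000 -1.0000
    outer loop
      vertex 7.34 21.88 0.00
      vertex 14.31 22.19 0.00
      vertex 22.59 11.80 0.00
    endloop
  endfacet
  facet normal 0.0000 0.0000 -1.0000
    outer loop
      vertex 1.87 17.53 0.00
      vertex 7.34 21.88 0.00
      vertex 22.59 11.80 0.00
    endloop
  endfacet
  facet normal 0.0000 0.0000 -1.0000
    outer loop
      vertex 0.01 10.80 0.00
      vertex 1.87 17.53 0.00
      vertex 22.59 11.80 0.00
    endloop
  endfacet
  facet normal 0.0000 0.0000 -1.0000
    outer loop
      vertex 2.46 4.26 0.00
      vertex 0.01 10.80 0.00
      vertex 22.59 11.80 0.00
    endloop
  endfacet
  facet normal 0.0000 0.0000 -1.0000
    outer loop
      vertex 8.29 0.41 0.00
      vertex 2.46 4.26 0.00
      vertex 22.59 11.80 0.00
    endloop
  endfacet
  facet normal 0.0000 0.0000 -1.0000
    outer loop
      vertex 15.26 0.72 0.00
      vertex 8.29 0.41 0.00
      vertex 22.59 11.80 0.00
    endloop
  endfacet
  facet normal 0.0000 0.0000 -1.0000
    outer loop
      vertex 20.73 5.07 0.00
      vertex 15.26 0.72 0.00
      vertex 22.59 11.80 0.00
    endloop
  endfacet
  facet normal 0.6043 0.2264 0.7639
    outer loop
      vertex 22.59 11.80 0.00
      vertex 20.14 18.34 0.00
      vertex 11.30 11.30 9.08
    endloop
  endfacet
  facet normal 0.3557 0.5386 0.7638
    outer loop
      vertex 20.14 18.34 0.00
      vertex 14.31 22.19 0.00
      vertex 11.30 11.30 9.08
    endloop
  endfacet
  facet normal -0.0287 0.6448 0.7638
    outer loop
      vertex 14.31 22.19 0.00
      vertex 7.34 21.88 0.00
      vertex 11.30 11.30 9.08
    endloop
  endfacet
  facet normal -0.4017 0.5052 0.7638
    outer loop
      vertex 7.34 21.88 0.00
      vertex 1.87 17.53 0.00
      vertex 11.30 11.30 9.08
    endloop
  endfacet
  facet normal -0.6220 0.1719 0.7639
    outer loop
      vertex 1.87 17.53 0.00
      vertex 0.01 10.80 0.00
      vertex 11.30 11.30 9.08
    endloop
  endfacet
  facet normal -0.6043 -0.2264 0.7639
    outer loop
      vertex 0.01 10.80 0.00
      vertex 2.46 4.26 0.00
      vertex 11.30 11.30 9.08
    endloop
  endfacet
  facet normal -0.3557 -0.5386 0.7638
    outer loop
      vertex 2.46 4.26 0.00
      vertex 8.29 0.41 0.00
      vertex 11.30 11.30 9.08
    endloop
  endfacet
  facet normal 0.0287 -0.6448 0.7638
    outer loop
      vertex 8.29 0.41 0.00
      vertex 15.26 0.72 0.00
      vertex 11.30 11.30 9.08
    endloop
  endfacet
  facet normal 0.4017 -0.5052 0.7638
    outer loop
      vertex 15.26 0.72 0.00
      vertex 20.73 5.07 0.00
      vertex 11.30 11.30 9.08
    endloop
  endfacet
  facet normal 0.6220 -0.1719 0.7639
    outer loop
      vertex 20.73 5.07 0.00
      vertex 22.59 11.80 0.00
      vertex 11.30 11.30 9.08
    endloop
  endfacet
endsolid part

The G0 Z moves step by Δz≈2.27 mm. The G1 loops shrink linearly with z, so the solid tapers from its base footprint up to z≈9.08. Closing with a flat bottom cap and the tapered top and triangulating gives 18 facets — a regular 10-sided pyramid, base circumscribed radius ≈ 11.3 mm, apex at z ≈ 9.08 mm.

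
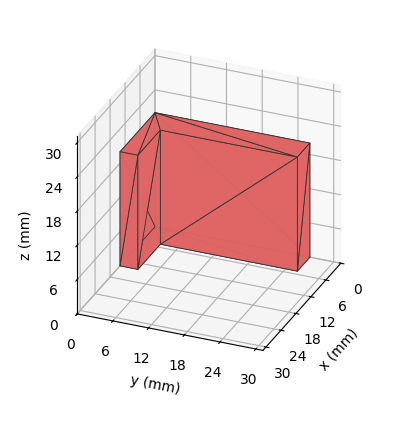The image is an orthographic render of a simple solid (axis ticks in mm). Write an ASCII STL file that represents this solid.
Reading the render: the shape is an L-shaped prism: outer 14 × 26 mm, arm thicknesses ≈ 3 mm (horizontal) and 5 mm (vertical), extruded 20 mm in z (dimensions read to the nearest mm from the axis ticks). For the STL, each face is triangulated and given an outward normal.

solid part
  facet normal 0.0000 0.0000 -1.0000
    outer loop
      vertex 14.00 3.00 0.00
      vertex 14.00 0.00 0.00
      vertex 0.00 0.00 0.00
    endloop
  endfacet
  facet normal 0.0000 0.0000 -1.0000
    outer loop
      vertex 5.00 3.00 0.00
      vertex 14.00 3.00 0.00
      vertex 0.00 0.00 0.00
    endloop
  endfacet
  facet normal 0.0000 0.0000 -1.0000
    outer loop
      vertex 5.00 26.00 0.00
      vertex 5.00 3.00 0.00
      vertex 0.00 0.00 0.00
    endloop
  endfacet
  facet normal 0.0000 0.0000 -1.0000
    outer loop
      vertex 0.00 26.00 0.00
      vertex 5.00 26.00 0.00
      vertex 0.00 0.00 0.00
    endloop
  endfacet
  facet normal 0.0000 0.0000 1.0000
    outer loop
      vertex 0.00 0.00 20.00
      vertex 14.00 0.00 20.00
      vertex 14.00 3.00 20.00
    endloop
  endfacet
  facet normal 0.0000 0.0000 1.0000
    outer loop
      vertex 0.00 0.00 20.00
      vertex 14.00 3.00 20.00
      vertex 5.00 3.00 20.00
    endloop
  endfacet
  facet normal 0.0000 0.0000 1.0000
    outer loop
      vertex 0.00 0.00 20.00
      vertex 5.00 3.00 20.00
      vertex 5.00 26.00 20.00
    endloop
  endfacet
  facet normal 0.0000 0.0000 1.0000
    outer loop
      vertex 0.00 0.00 20.00
      vertex 5.00 26.00 20.00
      vertex 0.00 26.00 20.00
    endloop
  endfacet
  facet normal 0.0000 -1.0000 0.0000
    outer loop
      vertex 0.00 0.00 0.00
      vertex 14.00 0.00 0.00
      vertex 14.00 0.00 20.00
    endloop
  endfacet
  facet normal 0.0000 -1.0000 0.0000
    outer loop
      vertex 0.00 0.00 0.00
      vertex 14.00 0.00 20.00
      vertex 0.00 0.00 20.00
    endloop
  endfacet
  facet normal 1.0000 0.0000 0.0000
    outer loop
      vertex 14.00 0.00 0.00
      vertex 14.00 3.00 0.00
      vertex 14.00 3.00 20.00
    endloop
  endfacet
  facet normal 1.0000 0.0000 0.0000
    outer loop
      vertex 14.00 0.00 0.00
      vertex 14.00 3.00 20.00
      vertex 14.00 0.00 20.00
    endloop
  endfacet
  facet normal 0.0000 1.0000 0.0000
    outer loop
      vertex 14.00 3.00 0.00
      vertex 5.00 3.00 0.00
      vertex 5.00 3.00 20.00
    endloop
  endfacet
  facet normal 0.0000 1.0000 0.0000
    outer loop
      vertex 14.00 3.00 0.00
      vertex 5.00 3.00 20.00
      vertex 14.00 3.00 20.00
    endloop
  endfacet
  facet normal 1.0000 0.0000 0.0000
    outer loop
      vertex 5.00 3.00 0.00
      vertex 5.00 26.00 0.00
      vertex 5.00 26.00 20.00
    endloop
  endfacet
  facet normal 1.0000 0.0000 0.0000
    outer loop
      vertex 5.00 3.00 0.00
      vertex 5.00 26.00 20.00
      vertex 5.00 3.00 20.00
    endloop
  endfacet
  facet normal 0.0000 1.0000 0.0000
    outer loop
      vertex 5.00 26.00 0.00
      vertex 0.00 26.00 0.00
      vertex 0.00 26.00 20.00
    endloop
  endfacet
  facet normal 0.0000 1.0000 0.0000
    outer loop
      vertex 5.00 26.00 0.00
      vertex 0.00 26.00 20.00
      vertex 5.00 26.00 20.00
    endloop
  endfacet
  facet normal -1.0000 0.0000 0.0000
    outer loop
      vertex 0.00 26.00 0.00
      vertex 0.00 0.00 0.00
      vertex 0.00 0.00 20.00
    endloop
  endfacet
  facet normal -1.0000 0.0000 0.0000
    outer loop
      vertex 0.00 26.00 0.00
      vertex 0.00 0.00 20.00
      vertex 0.00 26.00 20.00
    endloop
  endfacet
endsolid part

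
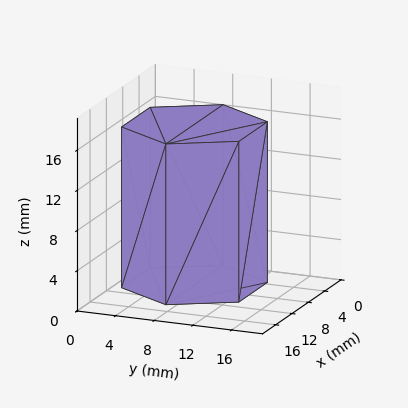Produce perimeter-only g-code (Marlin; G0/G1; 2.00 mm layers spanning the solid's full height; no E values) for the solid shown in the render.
Reading the render: the shape is a regular 6-sided prism (a cylinder approximated with 6 flat sides), circumscribed radius ≈ 7 mm, height ≈ 16 mm (dimensions read to the nearest mm from the axis ticks). For the g-code, the solid's height is divided into equal slices at the stated Δz and each level perimeter traced with G1 moves after a G0 lift.

; perimeter-only toolpath
G21 ; units = mm
G90 ; absolute positioning
G28 ; home
; layer 1
G0 Z2.00
G0 X14.00 Y7.00
G1 X10.50 Y13.06
G1 X3.50 Y13.06
G1 X0.00 Y7.00
G1 X3.50 Y0.94
G1 X10.50 Y0.94
G1 X14.00 Y7.00
; layer 2
G0 Z4.00
G0 X14.00 Y7.00
G1 X10.50 Y13.06
G1 X3.50 Y13.06
G1 X0.00 Y7.00
G1 X3.50 Y0.94
G1 X10.50 Y0.94
G1 X14.00 Y7.00
; layer 3
G0 Z6.00
G0 X14.00 Y7.00
G1 X10.50 Y13.06
G1 X3.50 Y13.06
G1 X0.00 Y7.00
G1 X3.50 Y0.94
G1 X10.50 Y0.94
G1 X14.00 Y7.00
; layer 4
G0 Z8.00
G0 X14.00 Y7.00
G1 X10.50 Y13.06
G1 X3.50 Y13.06
G1 X0.00 Y7.00
G1 X3.50 Y0.94
G1 X10.50 Y0.94
G1 X14.00 Y7.00
; layer 5
G0 Z10.00
G0 X14.00 Y7.00
G1 X10.50 Y13.06
G1 X3.50 Y13.06
G1 X0.00 Y7.00
G1 X3.50 Y0.94
G1 X10.50 Y0.94
G1 X14.00 Y7.00
; layer 6
G0 Z12.00
G0 X14.00 Y7.00
G1 X10.50 Y13.06
G1 X3.50 Y13.06
G1 X0.00 Y7.00
G1 X3.50 Y0.94
G1 X10.50 Y0.94
G1 X14.00 Y7.00
; layer 7
G0 Z14.00
G0 X14.00 Y7.00
G1 X10.50 Y13.06
G1 X3.50 Y13.06
G1 X0.00 Y7.00
G1 X3.50 Y0.94
G1 X10.50 Y0.94
G1 X14.00 Y7.00
; layer 8
G0 Z16.00
G0 X14.00 Y7.00
G1 X10.50 Y13.06
G1 X3.50 Y13.06
G1 X0.00 Y7.00
G1 X3.50 Y0.94
G1 X10.50 Y0.94
G1 X14.00 Y7.00
M2 ; end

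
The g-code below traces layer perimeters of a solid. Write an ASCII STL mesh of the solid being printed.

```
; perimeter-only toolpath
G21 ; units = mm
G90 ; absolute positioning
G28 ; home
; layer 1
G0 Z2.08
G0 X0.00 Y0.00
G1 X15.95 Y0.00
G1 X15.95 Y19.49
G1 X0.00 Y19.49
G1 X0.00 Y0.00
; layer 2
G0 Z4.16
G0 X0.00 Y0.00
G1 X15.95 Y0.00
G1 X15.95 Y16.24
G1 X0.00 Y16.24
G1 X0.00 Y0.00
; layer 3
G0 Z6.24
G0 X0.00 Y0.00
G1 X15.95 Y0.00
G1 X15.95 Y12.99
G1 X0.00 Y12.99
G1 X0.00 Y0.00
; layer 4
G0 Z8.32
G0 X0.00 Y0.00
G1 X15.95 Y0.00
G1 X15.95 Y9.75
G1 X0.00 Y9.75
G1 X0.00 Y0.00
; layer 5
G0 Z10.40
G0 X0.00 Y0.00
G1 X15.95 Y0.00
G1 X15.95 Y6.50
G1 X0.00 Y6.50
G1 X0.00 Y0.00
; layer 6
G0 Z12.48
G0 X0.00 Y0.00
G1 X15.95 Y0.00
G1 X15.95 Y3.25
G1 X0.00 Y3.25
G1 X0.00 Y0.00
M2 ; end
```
solid part
  facet normal 0.0000 0.0000 -1.0000
    outer loop
      vertex 15.95 22.74 0.00
      vertex 15.95 0.00 0.00
      vertex 0.00 0.00 0.00
    endloop
  endfacet
  facet normal 0.0000 0.0000 -1.0000
    outer loop
      vertex 0.00 22.74 0.00
      vertex 15.95 22.74 0.00
      vertex 0.00 0.00 0.00
    endloop
  endfacet
  facet normal 0.0000 -1.0000 0.0000
    outer loop
      vertex 0.00 0.00 0.00
      vertex 15.95 0.00 0.00
      vertex 15.95 0.00 14.56
    endloop
  endfacet
  facet normal 0.0000 -1.0000 0.0000
    outer loop
      vertex 0.00 0.00 0.00
      vertex 15.95 0.00 14.56
      vertex 0.00 0.00 14.56
    endloop
  endfacet
  facet normal 0.0000 0.5392 0.8422
    outer loop
      vertex 0.00 0.00 14.56
      vertex 15.95 0.00 14.56
      vertex 15.95 22.74 0.00
    endloop
  endfacet
  facet normal 0.0000 0.5392 0.8422
    outer loop
      vertex 0.00 0.00 14.56
      vertex 15.95 22.74 0.00
      vertex 0.00 22.74 0.00
    endloop
  endfacet
  facet normal -1.0000 0.0000 0.0000
    outer loop
      vertex 0.00 0.00 14.56
      vertex 0.00 22.74 0.00
      vertex 0.00 0.00 0.00
    endloop
  endfacet
  facet normal 1.0000 0.0000 0.0000
    outer loop
      vertex 15.95 0.00 0.00
      vertex 15.95 22.74 0.00
      vertex 15.95 0.00 14.56
    endloop
  endfacet
endsolid part

The G0 Z moves step by Δz≈2.08 mm. The G1 loops shrink linearly with z, so the solid tapers from its base footprint up to z≈14.6. Closing with a flat bottom cap and the tapered top and triangulating gives 8 facets — a wedge (ramp): 15.9 × 22.7 mm base, rising to 14.6 mm along the y=0 edge and sloping linearly to z=0 at y=22.7.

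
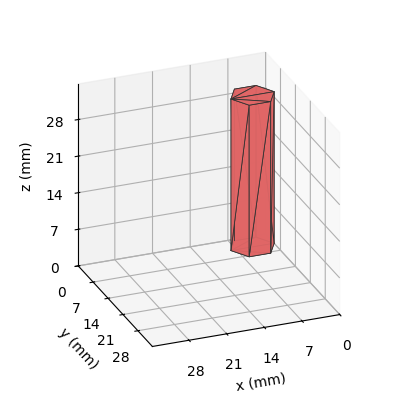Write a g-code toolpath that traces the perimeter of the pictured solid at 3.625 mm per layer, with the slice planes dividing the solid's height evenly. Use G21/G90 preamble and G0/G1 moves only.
Reading the render: the shape is a regular 6-sided prism (a cylinder approximated with 6 flat sides), circumscribed radius ≈ 4 mm, height ≈ 29 mm (dimensions read to the nearest mm from the axis ticks). For the g-code, the solid's height is divided into equal slices at the stated Δz and each level perimeter traced with G1 moves after a G0 lift.

; perimeter-only toolpath
G21 ; units = mm
G90 ; absolute positioning
G28 ; home
; layer 1
G0 Z3.625
G0 X8.000 Y4.000
G1 X6.000 Y7.464
G1 X2.000 Y7.464
G1 X0.000 Y4.000
G1 X2.000 Y0.536
G1 X6.000 Y0.536
G1 X8.000 Y4.000
; layer 2
G0 Z7.250
G0 X8.000 Y4.000
G1 X6.000 Y7.464
G1 X2.000 Y7.464
G1 X0.000 Y4.000
G1 X2.000 Y0.536
G1 X6.000 Y0.536
G1 X8.000 Y4.000
; layer 3
G0 Z10.875
G0 X8.000 Y4.000
G1 X6.000 Y7.464
G1 X2.000 Y7.464
G1 X0.000 Y4.000
G1 X2.000 Y0.536
G1 X6.000 Y0.536
G1 X8.000 Y4.000
; layer 4
G0 Z14.500
G0 X8.000 Y4.000
G1 X6.000 Y7.464
G1 X2.000 Y7.464
G1 X0.000 Y4.000
G1 X2.000 Y0.536
G1 X6.000 Y0.536
G1 X8.000 Y4.000
; layer 5
G0 Z18.125
G0 X8.000 Y4.000
G1 X6.000 Y7.464
G1 X2.000 Y7.464
G1 X0.000 Y4.000
G1 X2.000 Y0.536
G1 X6.000 Y0.536
G1 X8.000 Y4.000
; layer 6
G0 Z21.750
G0 X8.000 Y4.000
G1 X6.000 Y7.464
G1 X2.000 Y7.464
G1 X0.000 Y4.000
G1 X2.000 Y0.536
G1 X6.000 Y0.536
G1 X8.000 Y4.000
; layer 7
G0 Z25.375
G0 X8.000 Y4.000
G1 X6.000 Y7.464
G1 X2.000 Y7.464
G1 X0.000 Y4.000
G1 X2.000 Y0.536
G1 X6.000 Y0.536
G1 X8.000 Y4.000
; layer 8
G0 Z29.000
G0 X8.000 Y4.000
G1 X6.000 Y7.464
G1 X2.000 Y7.464
G1 X0.000 Y4.000
G1 X2.000 Y0.536
G1 X6.000 Y0.536
G1 X8.000 Y4.000
M2 ; end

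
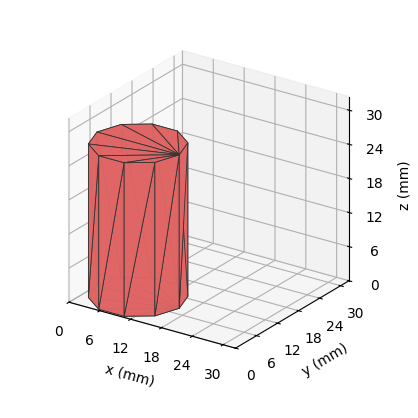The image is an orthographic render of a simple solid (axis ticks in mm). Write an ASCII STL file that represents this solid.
Reading the render: the shape is a regular 10-sided prism (a cylinder approximated with 10 flat sides), circumscribed radius ≈ 8 mm, height ≈ 27 mm (dimensions read to the nearest mm from the axis ticks). For the STL, each face is triangulated and given an outward normal.

solid part
  facet normal 0.0000 0.0000 -1.0000
    outer loop
      vertex 10.47 15.61 0.00
      vertex 14.47 12.70 0.00
      vertex 16.00 8.00 0.00
    endloop
  endfacet
  facet normal 0.0000 0.0000 -1.0000
    outer loop
      vertex 5.53 15.61 0.00
      vertex 10.47 15.61 0.00
      vertex 16.00 8.00 0.00
    endloop
  endfacet
  facet normal 0.0000 0.0000 -1.0000
    outer loop
      vertex 1.53 12.70 0.00
      vertex 5.53 15.61 0.00
      vertex 16.00 8.00 0.00
    endloop
  endfacet
  facet normal 0.0000 0.0000 -1.0000
    outer loop
      vertex 0.00 8.00 0.00
      vertex 1.53 12.70 0.00
      vertex 16.00 8.00 0.00
    endloop
  endfacet
  facet normal 0.0000 0.0000 -1.0000
    outer loop
      vertex 1.53 3.30 0.00
      vertex 0.00 8.00 0.00
      vertex 16.00 8.00 0.00
    endloop
  endfacet
  facet normal 0.0000 0.0000 -1.0000
    outer loop
      vertex 5.53 0.39 0.00
      vertex 1.53 3.30 0.00
      vertex 16.00 8.00 0.00
    endloop
  endfacet
  facet normal 0.0000 0.0000 -1.0000
    outer loop
      vertex 10.47 0.39 0.00
      vertex 5.53 0.39 0.00
      vertex 16.00 8.00 0.00
    endloop
  endfacet
  facet normal 0.0000 0.0000 -1.0000
    outer loop
      vertex 14.47 3.30 0.00
      vertex 10.47 0.39 0.00
      vertex 16.00 8.00 0.00
    endloop
  endfacet
  facet normal 0.0000 0.0000 1.0000
    outer loop
      vertex 16.00 8.00 27.00
      vertex 14.47 12.70 27.00
      vertex 10.47 15.61 27.00
    endloop
  endfacet
  facet normal 0.0000 0.0000 1.0000
    outer loop
      vertex 16.00 8.00 27.00
      vertex 10.47 15.61 27.00
      vertex 5.53 15.61 27.00
    endloop
  endfacet
  facet normal 0.0000 0.0000 1.0000
    outer loop
      vertex 16.00 8.00 27.00
      vertex 5.53 15.61 27.00
      vertex 1.53 12.70 27.00
    endloop
  endfacet
  facet normal 0.0000 0.0000 1.0000
    outer loop
      vertex 16.00 8.00 27.00
      vertex 1.53 12.70 27.00
      vertex 0.00 8.00 27.00
    endloop
  endfacet
  facet normal 0.0000 0.0000 1.0000
    outer loop
      vertex 16.00 8.00 27.00
      vertex 0.00 8.00 27.00
      vertex 1.53 3.30 27.00
    endloop
  endfacet
  facet normal 0.0000 0.0000 1.0000
    outer loop
      vertex 16.00 8.00 27.00
      vertex 1.53 3.30 27.00
      vertex 5.53 0.39 27.00
    endloop
  endfacet
  facet normal 0.0000 0.0000 1.0000
    outer loop
      vertex 16.00 8.00 27.00
      vertex 5.53 0.39 27.00
      vertex 10.47 0.39 27.00
    endloop
  endfacet
  facet normal 0.0000 0.0000 1.0000
    outer loop
      vertex 16.00 8.00 27.00
      vertex 10.47 0.39 27.00
      vertex 14.47 3.30 27.00
    endloop
  endfacet
  facet normal 0.9509 0.3095 0.0000
    outer loop
      vertex 16.00 8.00 0.00
      vertex 14.47 12.70 0.00
      vertex 14.47 12.70 27.00
    endloop
  endfacet
  facet normal 0.9509 0.3095 0.0000
    outer loop
      vertex 16.00 8.00 0.00
      vertex 14.47 12.70 27.00
      vertex 16.00 8.00 27.00
    endloop
  endfacet
  facet normal 0.5883 0.8086 0.0000
    outer loop
      vertex 14.47 12.70 0.00
      vertex 10.47 15.61 0.00
      vertex 10.47 15.61 27.00
    endloop
  endfacet
  facet normal 0.5883 0.8086 0.0000
    outer loop
      vertex 14.47 12.70 0.00
      vertex 10.47 15.61 27.00
      vertex 14.47 12.70 27.00
    endloop
  endfacet
  facet normal 0.0000 1.0000 0.0000
    outer loop
      vertex 10.47 15.61 0.00
      vertex 5.53 15.61 0.00
      vertex 5.53 15.61 27.00
    endloop
  endfacet
  facet normal 0.0000 1.0000 0.0000
    outer loop
      vertex 10.47 15.61 0.00
      vertex 5.53 15.61 27.00
      vertex 10.47 15.61 27.00
    endloop
  endfacet
  facet normal -0.5883 0.8086 0.0000
    outer loop
      vertex 5.53 15.61 0.00
      vertex 1.53 12.70 0.00
      vertex 1.53 12.70 27.00
    endloop
  endfacet
  facet normal -0.5883 0.8086 0.0000
    outer loop
      vertex 5.53 15.61 0.00
      vertex 1.53 12.70 27.00
      vertex 5.53 15.61 27.00
    endloop
  endfacet
  facet normal -0.9509 0.3095 0.0000
    outer loop
      vertex 1.53 12.70 0.00
      vertex 0.00 8.00 0.00
      vertex 0.00 8.00 27.00
    endloop
  endfacet
  facet normal -0.9509 0.3095 0.0000
    outer loop
      vertex 1.53 12.70 0.00
      vertex 0.00 8.00 27.00
      vertex 1.53 12.70 27.00
    endloop
  endfacet
  facet normal -0.9509 -0.3095 0.0000
    outer loop
      vertex 0.00 8.00 0.00
      vertex 1.53 3.30 0.00
      vertex 1.53 3.30 27.00
    endloop
  endfacet
  facet normal -0.9509 -0.3095 0.0000
    outer loop
      vertex 0.00 8.00 0.00
      vertex 1.53 3.30 27.00
      vertex 0.00 8.00 27.00
    endloop
  endfacet
  facet normal -0.5883 -0.8086 0.0000
    outer loop
      vertex 1.53 3.30 0.00
      vertex 5.53 0.39 0.00
      vertex 5.53 0.39 27.00
    endloop
  endfacet
  facet normal -0.5883 -0.8086 0.0000
    outer loop
      vertex 1.53 3.30 0.00
      vertex 5.53 0.39 27.00
      vertex 1.53 3.30 27.00
    endloop
  endfacet
  facet normal 0.0000 -1.0000 0.0000
    outer loop
      vertex 5.53 0.39 0.00
      vertex 10.47 0.39 0.00
      vertex 10.47 0.39 27.00
    endloop
  endfacet
  facet normal 0.0000 -1.0000 0.0000
    outer loop
      vertex 5.53 0.39 0.00
      vertex 10.47 0.39 27.00
      vertex 5.53 0.39 27.00
    endloop
  endfacet
  facet normal 0.5883 -0.8086 0.0000
    outer loop
      vertex 10.47 0.39 0.00
      vertex 14.47 3.30 0.00
      vertex 14.47 3.30 27.00
    endloop
  endfacet
  facet normal 0.5883 -0.8086 0.0000
    outer loop
      vertex 10.47 0.39 0.00
      vertex 14.47 3.30 27.00
      vertex 10.47 0.39 27.00
    endloop
  endfacet
  facet normal 0.9509 -0.3095 0.0000
    outer loop
      vertex 14.47 3.30 0.00
      vertex 16.00 8.00 0.00
      vertex 16.00 8.00 27.00
    endloop
  endfacet
  facet normal 0.9509 -0.3095 0.0000
    outer loop
      vertex 14.47 3.30 0.00
      vertex 16.00 8.00 27.00
      vertex 14.47 3.30 27.00
    endloop
  endfacet
endsolid part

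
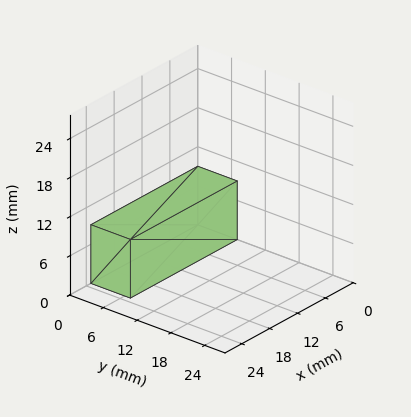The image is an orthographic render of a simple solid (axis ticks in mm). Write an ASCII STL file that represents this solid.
Reading the render: the shape is a rectangular box, roughly 23 × 7 mm footprint and 9 mm tall (dimensions read to the nearest mm from the axis ticks). For the STL, each face is triangulated and given an outward normal.

solid part
  facet normal 0.0000 0.0000 -1.0000
    outer loop
      vertex 23.000 7.000 0.000
      vertex 23.000 0.000 0.000
      vertex 0.000 0.000 0.000
    endloop
  endfacet
  facet normal 0.0000 0.0000 -1.0000
    outer loop
      vertex 0.000 7.000 0.000
      vertex 23.000 7.000 0.000
      vertex 0.000 0.000 0.000
    endloop
  endfacet
  facet normal 0.0000 0.0000 1.0000
    outer loop
      vertex 0.000 0.000 9.000
      vertex 23.000 0.000 9.000
      vertex 23.000 7.000 9.000
    endloop
  endfacet
  facet normal 0.0000 0.0000 1.0000
    outer loop
      vertex 0.000 0.000 9.000
      vertex 23.000 7.000 9.000
      vertex 0.000 7.000 9.000
    endloop
  endfacet
  facet normal 0.0000 -1.0000 0.0000
    outer loop
      vertex 0.000 0.000 0.000
      vertex 23.000 0.000 0.000
      vertex 23.000 0.000 9.000
    endloop
  endfacet
  facet normal 0.0000 -1.0000 0.0000
    outer loop
      vertex 0.000 0.000 0.000
      vertex 23.000 0.000 9.000
      vertex 0.000 0.000 9.000
    endloop
  endfacet
  facet normal 0.0000 1.0000 0.0000
    outer loop
      vertex 23.000 7.000 9.000
      vertex 23.000 7.000 0.000
      vertex 0.000 7.000 0.000
    endloop
  endfacet
  facet normal 0.0000 1.0000 0.0000
    outer loop
      vertex 0.000 7.000 9.000
      vertex 23.000 7.000 9.000
      vertex 0.000 7.000 0.000
    endloop
  endfacet
  facet normal -1.0000 0.0000 0.0000
    outer loop
      vertex 0.000 7.000 9.000
      vertex 0.000 7.000 0.000
      vertex 0.000 0.000 0.000
    endloop
  endfacet
  facet normal -1.0000 0.0000 0.0000
    outer loop
      vertex 0.000 0.000 9.000
      vertex 0.000 7.000 9.000
      vertex 0.000 0.000 0.000
    endloop
  endfacet
  facet normal 1.0000 0.0000 0.0000
    outer loop
      vertex 23.000 0.000 0.000
      vertex 23.000 7.000 0.000
      vertex 23.000 7.000 9.000
    endloop
  endfacet
  facet normal 1.0000 0.0000 0.0000
    outer loop
      vertex 23.000 0.000 0.000
      vertex 23.000 7.000 9.000
      vertex 23.000 0.000 9.000
    endloop
  endfacet
endsolid part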